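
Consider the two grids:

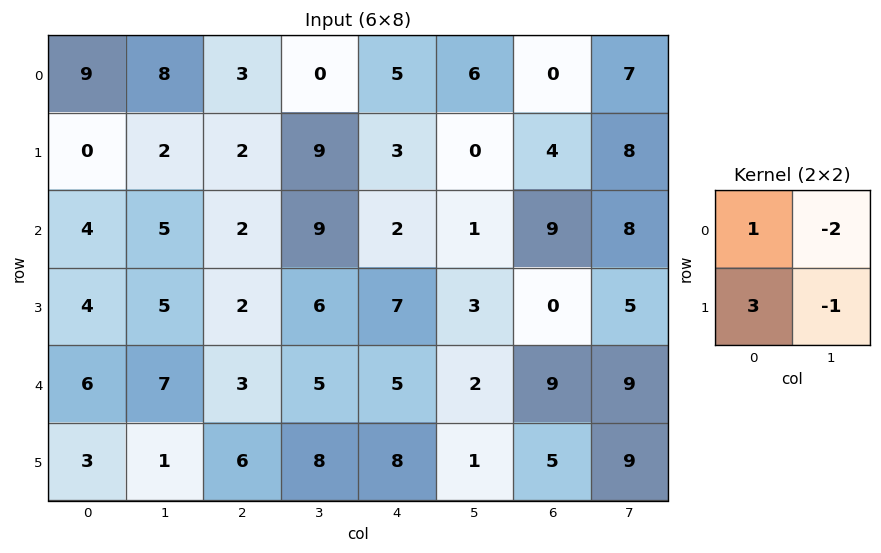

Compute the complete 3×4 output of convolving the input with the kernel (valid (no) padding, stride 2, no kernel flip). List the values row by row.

Output[0,0]: The receptive field on the input at this output position is [9 8 / 0 2]. Elementwise product with the kernel and sum: 9·1 + 8·-2 + 0·3 + 2·-1.
Output[0,1]: The receptive field on the input at this output position is [3 0 / 2 9]. Elementwise product with the kernel and sum: 3·1 + 0·-2 + 2·3 + 9·-1.

-9 0 2 -10
1 -16 18 -12
0 3 24 -3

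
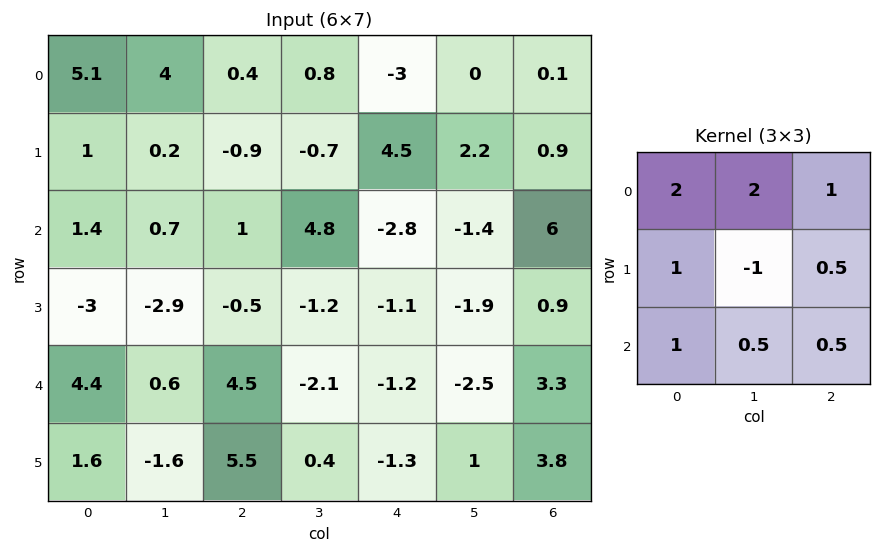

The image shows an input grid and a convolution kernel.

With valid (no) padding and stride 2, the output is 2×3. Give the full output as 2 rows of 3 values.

Output[0,0]: The receptive field on the input at this output position is [5.1 4 0.4 / 1 0.2 -0.9 / 1.4 0.7 1]. Elementwise product with the kernel and sum: 5.1·2 + 4·2 + 0.4·1 + 1·1 + 0.2·-1 + -0.9·0.5 + 1.4·1 + 0.7·0.5 + 1·0.5.
Output[0,1]: The receptive field on the input at this output position is [0.4 0.8 -3 / -0.9 -0.7 4.5 / 1 4.8 -2.8]. Elementwise product with the kernel and sum: 0.4·2 + 0.8·2 + -3·1 + -0.9·1 + -0.7·-1 + 4.5·0.5 + 1·1 + 4.8·0.5 + -2.8·0.5.

21.2 3.45 -3.65
11.8 11.8 -1.95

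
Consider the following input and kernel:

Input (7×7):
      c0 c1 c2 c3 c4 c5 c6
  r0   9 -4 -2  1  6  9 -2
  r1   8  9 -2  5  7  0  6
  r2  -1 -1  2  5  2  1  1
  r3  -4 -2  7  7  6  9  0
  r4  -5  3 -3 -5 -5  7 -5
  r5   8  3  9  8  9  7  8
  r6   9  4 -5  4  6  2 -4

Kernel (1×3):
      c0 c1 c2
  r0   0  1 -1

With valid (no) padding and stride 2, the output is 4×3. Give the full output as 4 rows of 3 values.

-2 -5 11
-3 3 0
6 0 12
9 -2 6

Output[0,0]: The receptive field on the input at this output position is [9 -4 -2]. Elementwise product with the kernel and sum: -4·1 + -2·-1.
Output[0,1]: The receptive field on the input at this output position is [-2 1 6]. Elementwise product with the kernel and sum: 1·1 + 6·-1.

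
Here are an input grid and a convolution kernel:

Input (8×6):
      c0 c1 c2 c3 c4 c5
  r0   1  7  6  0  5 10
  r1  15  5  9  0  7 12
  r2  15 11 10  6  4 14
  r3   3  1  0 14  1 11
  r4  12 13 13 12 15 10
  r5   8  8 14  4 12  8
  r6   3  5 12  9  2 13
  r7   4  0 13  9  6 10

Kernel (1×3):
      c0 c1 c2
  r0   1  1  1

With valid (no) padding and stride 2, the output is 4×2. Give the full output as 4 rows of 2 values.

14 11
36 20
38 40
20 23

Output[0,0]: The receptive field on the input at this output position is [1 7 6]. Elementwise product with the kernel and sum: 1·1 + 7·1 + 6·1.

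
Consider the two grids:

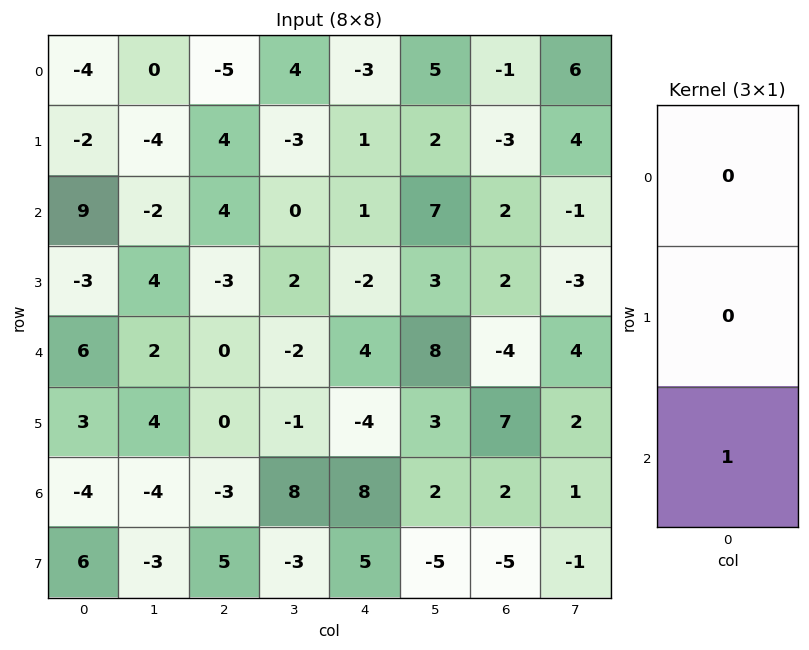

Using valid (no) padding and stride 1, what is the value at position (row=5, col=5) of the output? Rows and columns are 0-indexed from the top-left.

-5

The receptive field on the input at this output position is [3 / 2 / -5]. Elementwise product with the kernel and sum: -5·1.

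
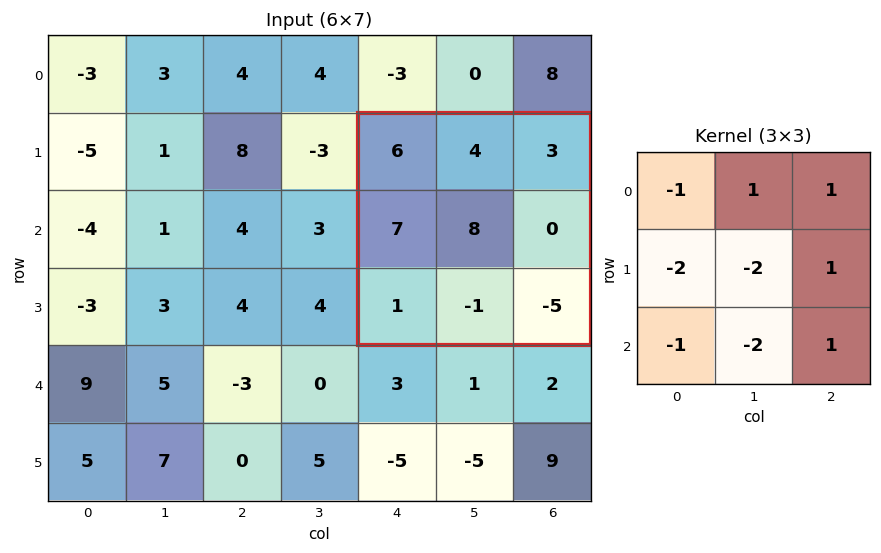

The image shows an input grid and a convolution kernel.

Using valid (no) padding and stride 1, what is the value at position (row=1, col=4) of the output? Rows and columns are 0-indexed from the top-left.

The receptive field on the input at this output position is [6 4 3 / 7 8 0 / 1 -1 -5]. Elementwise product with the kernel and sum: 6·-1 + 4·1 + 3·1 + 7·-2 + 8·-2 + 0·1 + 1·-1 + -1·-2 + -5·1.

-33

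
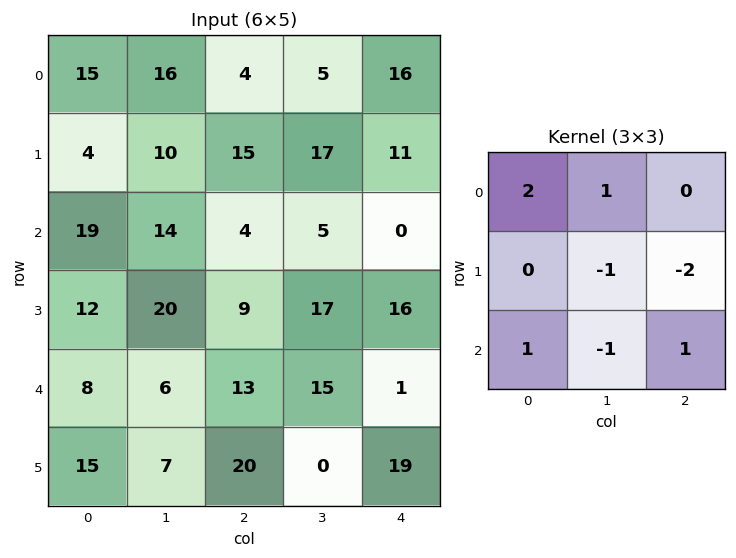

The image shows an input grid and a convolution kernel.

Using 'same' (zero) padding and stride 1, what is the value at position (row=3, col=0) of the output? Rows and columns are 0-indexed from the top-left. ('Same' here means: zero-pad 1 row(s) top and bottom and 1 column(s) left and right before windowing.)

-35

The receptive field on the zero-padded input at this output position is [0 19 14 / 0 12 20 / 0 8 6]. Elementwise product with the kernel and sum: 0·2 + 19·1 + 12·-1 + 20·-2 + 0·1 + 8·-1 + 6·1.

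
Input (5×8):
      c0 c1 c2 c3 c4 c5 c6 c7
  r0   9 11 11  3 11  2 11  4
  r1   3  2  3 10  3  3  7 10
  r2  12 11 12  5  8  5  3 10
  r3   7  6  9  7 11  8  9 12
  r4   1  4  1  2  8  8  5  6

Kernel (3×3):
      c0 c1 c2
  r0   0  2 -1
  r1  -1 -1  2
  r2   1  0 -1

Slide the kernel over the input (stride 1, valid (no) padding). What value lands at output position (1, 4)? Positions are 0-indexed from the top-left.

The receptive field on the input at this output position is [3 3 7 / 8 5 3 / 11 8 9]. Elementwise product with the kernel and sum: 3·2 + 7·-1 + 8·-1 + 5·-1 + 3·2 + 11·1 + 9·-1.

-6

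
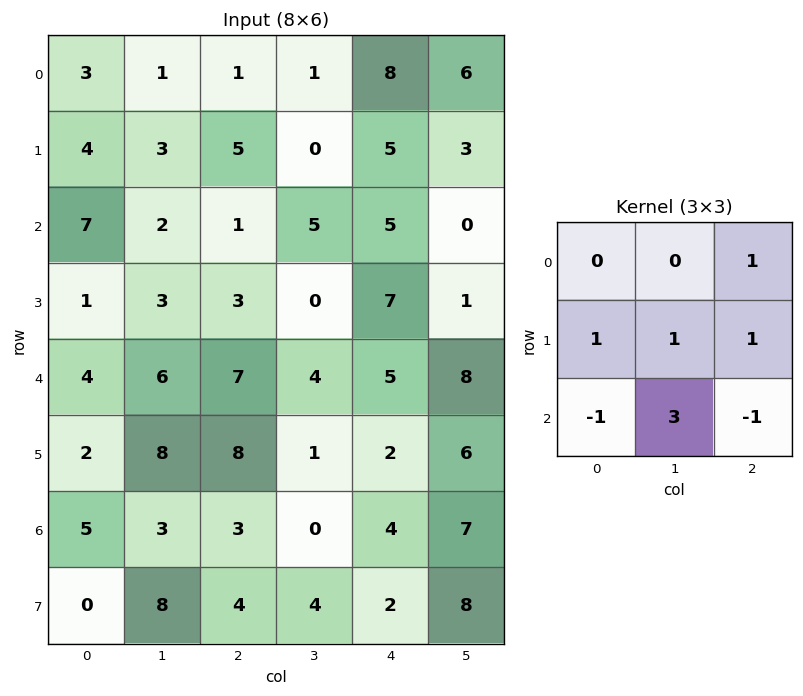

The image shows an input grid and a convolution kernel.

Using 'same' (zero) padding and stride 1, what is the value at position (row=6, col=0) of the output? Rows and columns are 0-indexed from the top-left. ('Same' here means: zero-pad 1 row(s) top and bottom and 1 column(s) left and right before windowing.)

8

The receptive field on the zero-padded input at this output position is [0 2 8 / 0 5 3 / 0 0 8]. Elementwise product with the kernel and sum: 8·1 + 0·1 + 5·1 + 3·1 + 0·-1 + 0·3 + 8·-1.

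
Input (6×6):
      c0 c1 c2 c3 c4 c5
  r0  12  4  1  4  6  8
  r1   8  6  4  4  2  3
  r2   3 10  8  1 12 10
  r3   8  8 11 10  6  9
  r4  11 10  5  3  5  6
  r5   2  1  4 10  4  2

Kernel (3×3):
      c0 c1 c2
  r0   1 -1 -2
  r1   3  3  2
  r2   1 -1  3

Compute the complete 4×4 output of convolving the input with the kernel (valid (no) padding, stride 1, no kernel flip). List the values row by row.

Output[0,0]: The receptive field on the input at this output position is [12 4 1 / 8 6 4 / 3 10 8]. Elementwise product with the kernel and sum: 12·1 + 4·-1 + 1·-2 + 8·3 + 6·3 + 4·2 + 3·1 + 10·-1 + 8·3.
Output[0,1]: The receptive field on the input at this output position is [4 1 4 / 6 4 4 / 10 8 1]. Elementwise product with the kernel and sum: 4·1 + 1·-1 + 4·-2 + 6·3 + 4·3 + 4·2 + 10·1 + 8·-1 + 1·3.

73 38 56 25
82 77 66 86
63 91 75 51
64 55 29 34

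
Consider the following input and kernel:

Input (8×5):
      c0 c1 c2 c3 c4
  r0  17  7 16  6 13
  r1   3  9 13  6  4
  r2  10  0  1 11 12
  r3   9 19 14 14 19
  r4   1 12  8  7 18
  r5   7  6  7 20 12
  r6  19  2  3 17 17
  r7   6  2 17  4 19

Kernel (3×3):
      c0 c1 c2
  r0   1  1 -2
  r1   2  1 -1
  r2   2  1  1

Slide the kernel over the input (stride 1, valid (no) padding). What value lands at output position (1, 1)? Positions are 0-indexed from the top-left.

The receptive field on the input at this output position is [9 13 6 / 0 1 11 / 19 14 14]. Elementwise product with the kernel and sum: 9·1 + 13·1 + 6·-2 + 0·2 + 1·1 + 11·-1 + 19·2 + 14·1 + 14·1.

66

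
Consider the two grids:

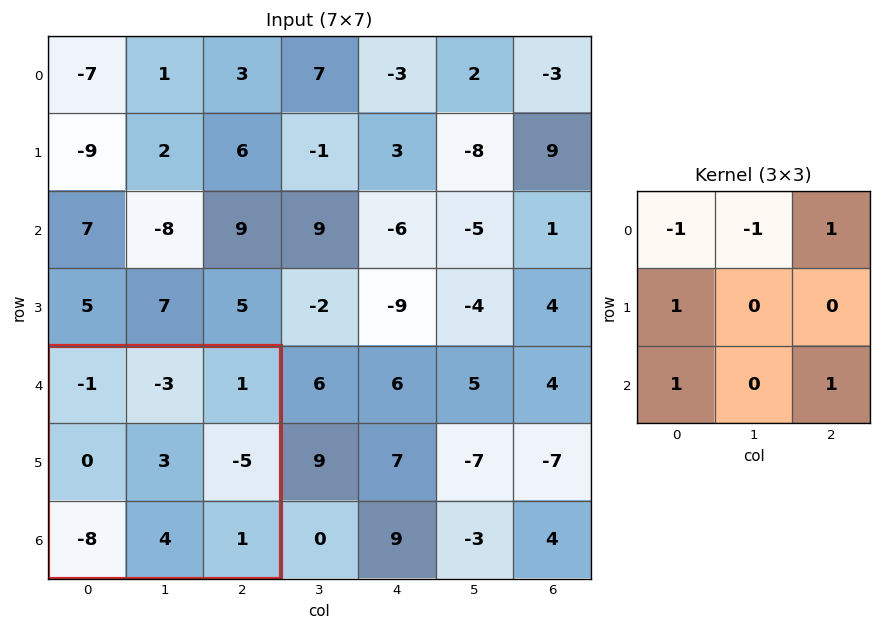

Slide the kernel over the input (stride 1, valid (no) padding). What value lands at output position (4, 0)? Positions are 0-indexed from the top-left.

The receptive field on the input at this output position is [-1 -3 1 / 0 3 -5 / -8 4 1]. Elementwise product with the kernel and sum: -1·-1 + -3·-1 + 1·1 + 0·1 + -8·1 + 1·1.

-2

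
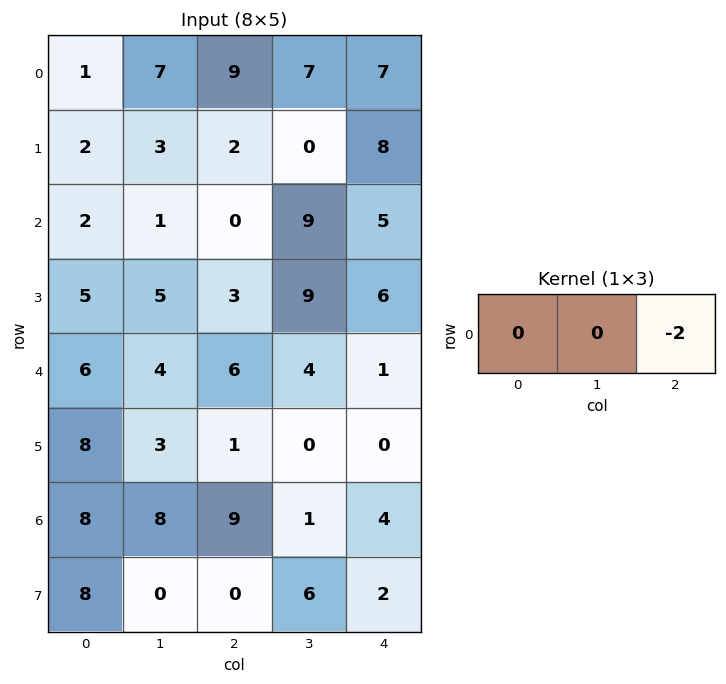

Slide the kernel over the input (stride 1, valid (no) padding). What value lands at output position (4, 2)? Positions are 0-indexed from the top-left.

-2

The receptive field on the input at this output position is [6 4 1]. Elementwise product with the kernel and sum: 1·-2.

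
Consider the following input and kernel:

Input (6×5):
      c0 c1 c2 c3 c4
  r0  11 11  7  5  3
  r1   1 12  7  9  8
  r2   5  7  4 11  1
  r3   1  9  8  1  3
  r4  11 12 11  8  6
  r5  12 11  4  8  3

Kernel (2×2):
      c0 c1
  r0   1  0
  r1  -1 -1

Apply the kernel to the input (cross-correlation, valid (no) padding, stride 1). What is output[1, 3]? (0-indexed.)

The receptive field on the input at this output position is [9 8 / 11 1]. Elementwise product with the kernel and sum: 9·1 + 11·-1 + 1·-1.

-3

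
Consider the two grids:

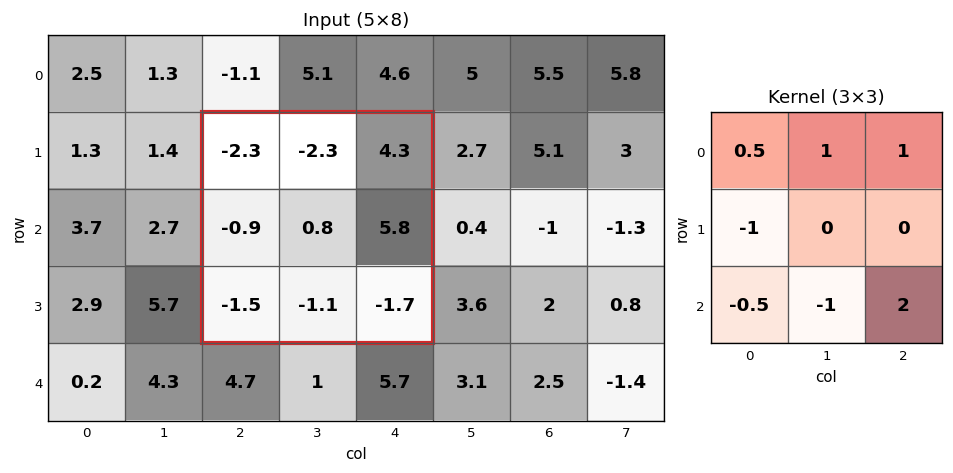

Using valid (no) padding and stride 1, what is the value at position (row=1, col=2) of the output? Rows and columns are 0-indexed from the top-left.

The receptive field on the input at this output position is [-2.3 -2.3 4.3 / -0.9 0.8 5.8 / -1.5 -1.1 -1.7]. Elementwise product with the kernel and sum: -2.3·0.5 + -2.3·1 + 4.3·1 + -0.9·-1 + -1.5·-0.5 + -1.1·-1 + -1.7·2.

0.2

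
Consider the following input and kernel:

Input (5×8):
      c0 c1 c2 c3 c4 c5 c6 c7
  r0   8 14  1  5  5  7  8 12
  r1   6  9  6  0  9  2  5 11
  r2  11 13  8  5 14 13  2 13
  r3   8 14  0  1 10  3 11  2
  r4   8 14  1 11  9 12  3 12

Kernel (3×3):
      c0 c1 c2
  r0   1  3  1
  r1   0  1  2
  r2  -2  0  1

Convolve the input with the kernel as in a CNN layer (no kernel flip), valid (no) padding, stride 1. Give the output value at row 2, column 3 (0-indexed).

The receptive field on the input at this output position is [5 14 13 / 1 10 3 / 11 9 12]. Elementwise product with the kernel and sum: 5·1 + 14·3 + 13·1 + 10·1 + 3·2 + 11·-2 + 12·1.

66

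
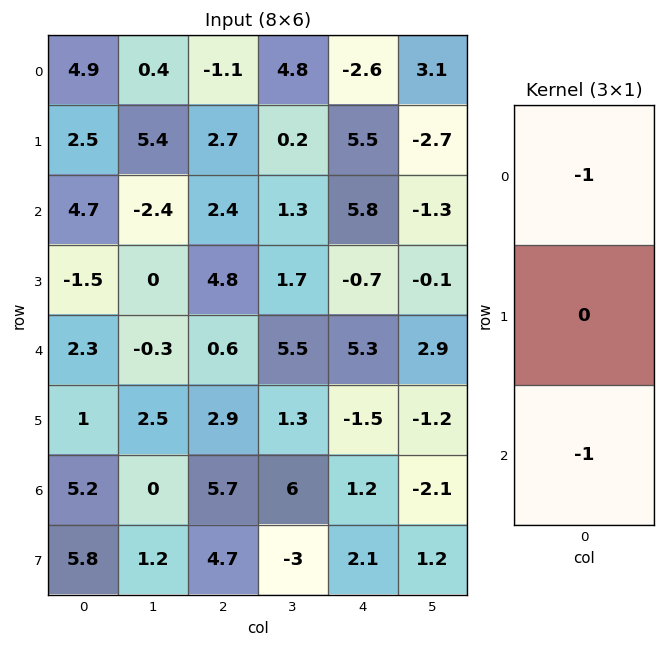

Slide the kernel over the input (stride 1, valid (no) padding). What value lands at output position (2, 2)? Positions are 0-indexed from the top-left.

-3

The receptive field on the input at this output position is [2.4 / 4.8 / 0.6]. Elementwise product with the kernel and sum: 2.4·-1 + 0.6·-1.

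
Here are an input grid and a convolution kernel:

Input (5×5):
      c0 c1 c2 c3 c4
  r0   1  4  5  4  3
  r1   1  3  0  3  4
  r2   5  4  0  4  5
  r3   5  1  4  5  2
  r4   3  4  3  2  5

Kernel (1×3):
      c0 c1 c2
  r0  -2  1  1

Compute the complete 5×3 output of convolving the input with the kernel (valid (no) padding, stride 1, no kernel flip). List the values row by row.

7 1 -3
1 -3 7
-6 -4 9
-5 7 -1
1 -3 1

Output[0,0]: The receptive field on the input at this output position is [1 4 5]. Elementwise product with the kernel and sum: 1·-2 + 4·1 + 5·1.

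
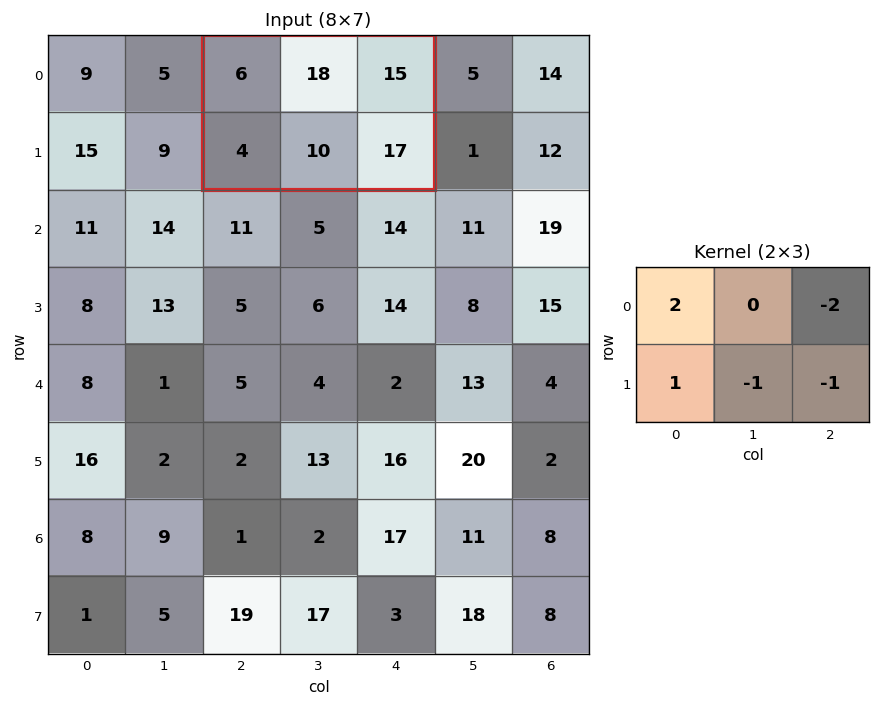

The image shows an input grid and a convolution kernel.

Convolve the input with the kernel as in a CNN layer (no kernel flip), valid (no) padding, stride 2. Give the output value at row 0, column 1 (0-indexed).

-41

The receptive field on the input at this output position is [6 18 15 / 4 10 17]. Elementwise product with the kernel and sum: 6·2 + 15·-2 + 4·1 + 10·-1 + 17·-1.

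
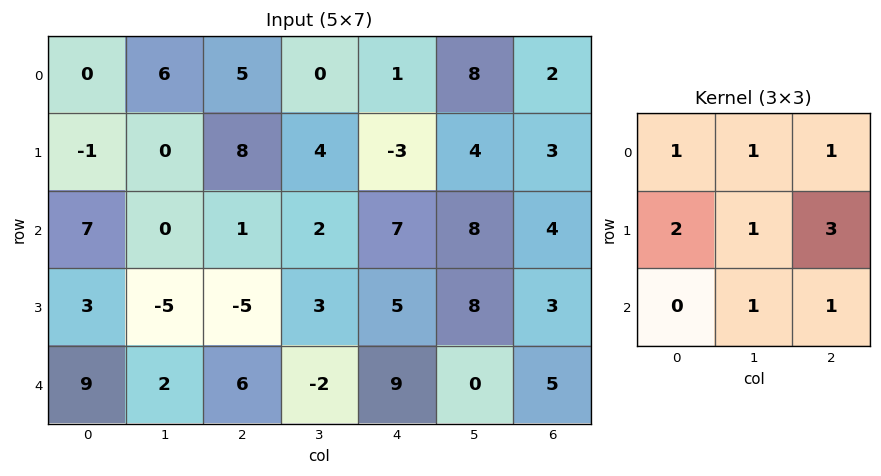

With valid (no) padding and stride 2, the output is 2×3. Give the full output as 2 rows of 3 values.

34 26 30
2 25 51

Output[0,0]: The receptive field on the input at this output position is [0 6 5 / -1 0 8 / 7 0 1]. Elementwise product with the kernel and sum: 0·1 + 6·1 + 5·1 + -1·2 + 0·1 + 8·3 + 0·1 + 1·1.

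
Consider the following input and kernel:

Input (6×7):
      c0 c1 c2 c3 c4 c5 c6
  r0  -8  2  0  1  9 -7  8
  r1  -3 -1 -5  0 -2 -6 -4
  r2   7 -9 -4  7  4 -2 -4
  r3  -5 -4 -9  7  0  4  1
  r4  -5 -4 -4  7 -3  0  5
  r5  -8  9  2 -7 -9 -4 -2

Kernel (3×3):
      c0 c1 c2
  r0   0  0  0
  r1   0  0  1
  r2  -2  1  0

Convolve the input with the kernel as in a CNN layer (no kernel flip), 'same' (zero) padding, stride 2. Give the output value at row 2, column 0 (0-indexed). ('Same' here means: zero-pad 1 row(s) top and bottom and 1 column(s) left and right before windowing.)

The receptive field on the zero-padded input at this output position is [0 -5 -4 / 0 -5 -4 / 0 -8 9]. Elementwise product with the kernel and sum: -4·1 + 0·-2 + -8·1.

-12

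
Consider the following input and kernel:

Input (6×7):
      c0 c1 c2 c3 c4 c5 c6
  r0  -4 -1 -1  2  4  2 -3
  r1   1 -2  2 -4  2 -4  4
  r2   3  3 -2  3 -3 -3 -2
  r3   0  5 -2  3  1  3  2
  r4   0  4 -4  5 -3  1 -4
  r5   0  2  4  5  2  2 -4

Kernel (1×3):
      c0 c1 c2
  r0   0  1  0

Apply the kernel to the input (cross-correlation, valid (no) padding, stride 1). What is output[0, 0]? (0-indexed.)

-1

The receptive field on the input at this output position is [-4 -1 -1]. Elementwise product with the kernel and sum: -1·1.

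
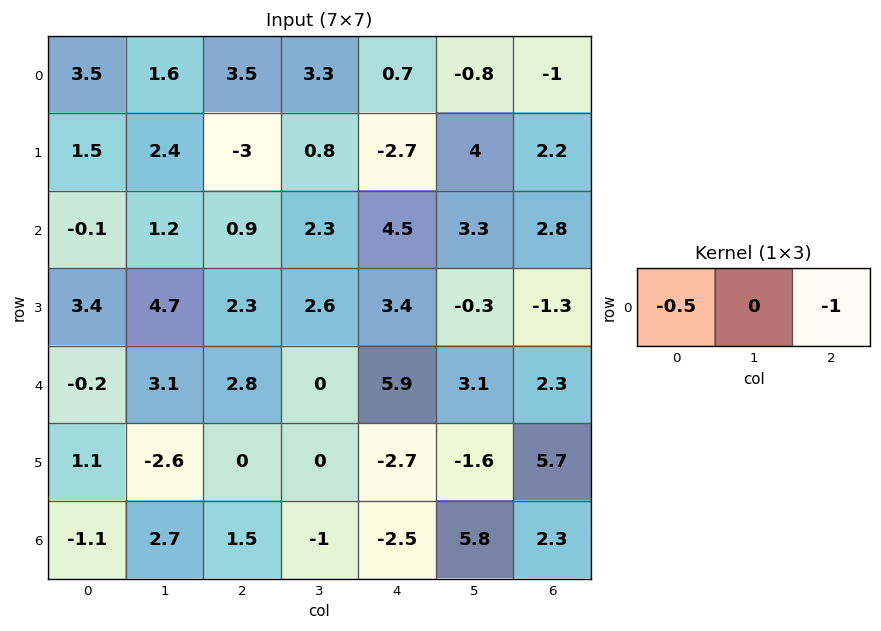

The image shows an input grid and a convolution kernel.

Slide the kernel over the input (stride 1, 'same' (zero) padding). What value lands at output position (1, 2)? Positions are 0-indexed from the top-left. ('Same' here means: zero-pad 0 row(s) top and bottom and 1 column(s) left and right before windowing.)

-2

The receptive field on the zero-padded input at this output position is [2.4 -3 0.8]. Elementwise product with the kernel and sum: 2.4·-0.5 + 0.8·-1.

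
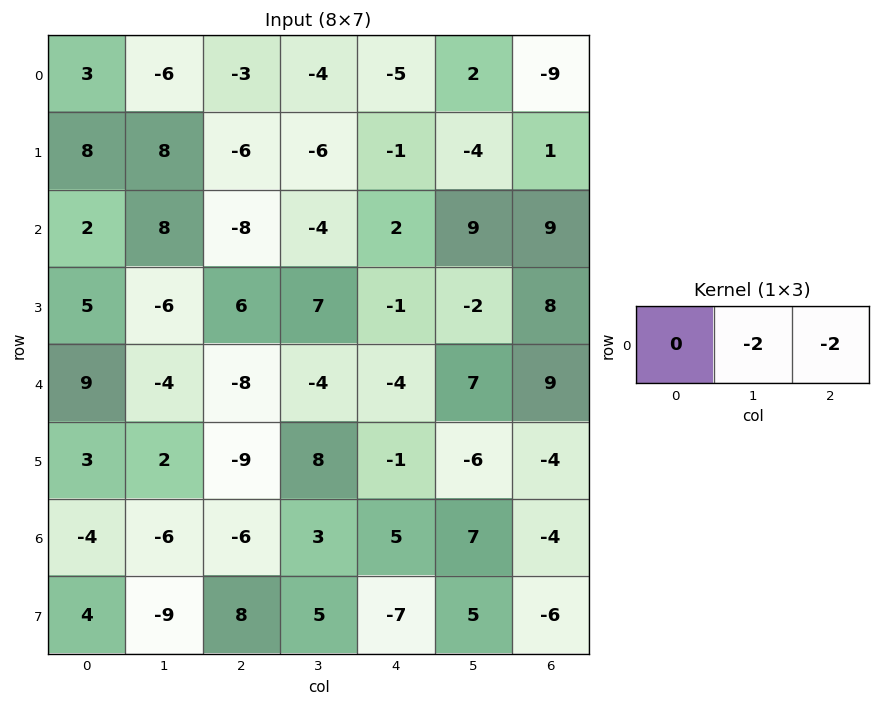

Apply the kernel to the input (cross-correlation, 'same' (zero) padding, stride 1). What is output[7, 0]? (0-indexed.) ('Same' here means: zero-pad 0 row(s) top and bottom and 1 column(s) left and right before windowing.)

10

The receptive field on the zero-padded input at this output position is [0 4 -9]. Elementwise product with the kernel and sum: 4·-2 + -9·-2.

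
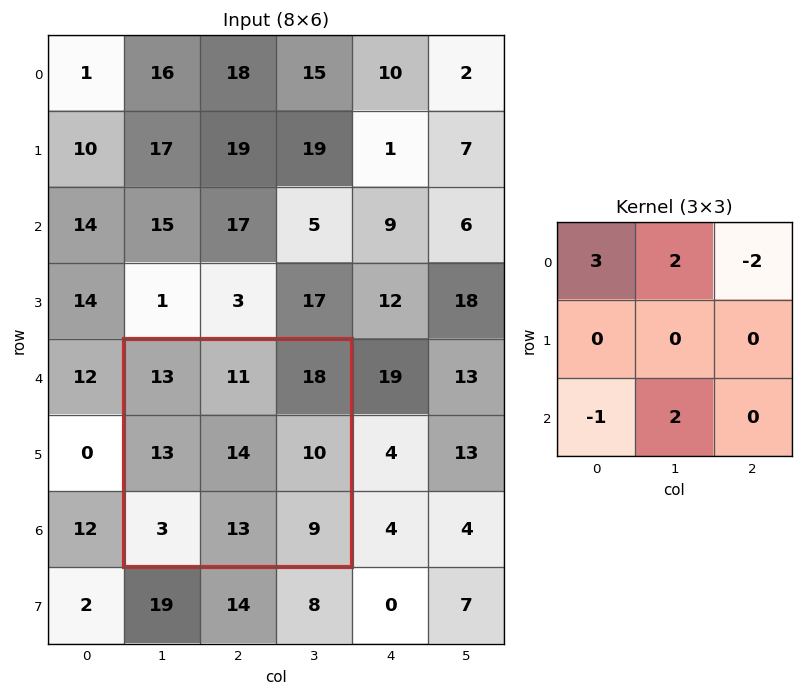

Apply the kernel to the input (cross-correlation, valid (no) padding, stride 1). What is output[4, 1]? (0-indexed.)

The receptive field on the input at this output position is [13 11 18 / 13 14 10 / 3 13 9]. Elementwise product with the kernel and sum: 13·3 + 11·2 + 18·-2 + 3·-1 + 13·2.

48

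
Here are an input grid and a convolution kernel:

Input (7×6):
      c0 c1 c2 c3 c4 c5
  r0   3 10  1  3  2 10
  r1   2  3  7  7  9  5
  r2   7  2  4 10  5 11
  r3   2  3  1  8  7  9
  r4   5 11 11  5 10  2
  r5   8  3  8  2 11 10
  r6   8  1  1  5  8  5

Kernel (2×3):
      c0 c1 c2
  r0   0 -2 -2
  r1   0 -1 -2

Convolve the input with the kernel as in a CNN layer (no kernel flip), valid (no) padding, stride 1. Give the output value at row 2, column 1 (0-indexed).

The receptive field on the input at this output position is [2 4 10 / 3 1 8]. Elementwise product with the kernel and sum: 4·-2 + 10·-2 + 1·-1 + 8·-2.

-45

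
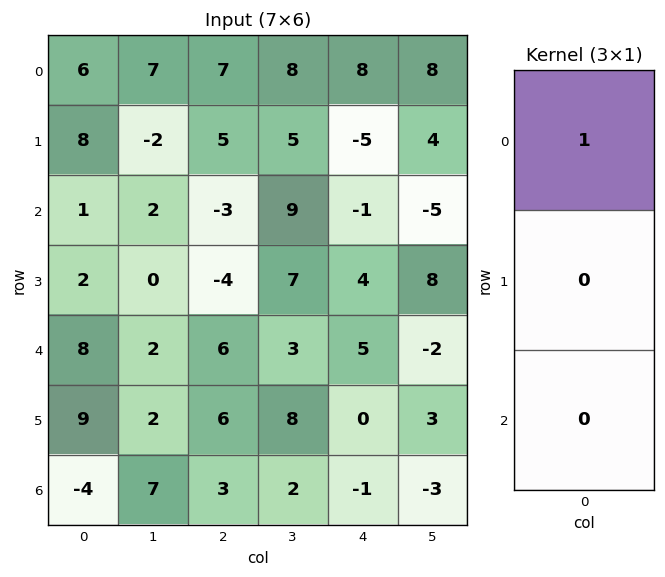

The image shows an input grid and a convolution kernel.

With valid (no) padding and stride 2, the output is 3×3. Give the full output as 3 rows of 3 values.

Output[0,0]: The receptive field on the input at this output position is [6 / 8 / 1]. Elementwise product with the kernel and sum: 6·1.

6 7 8
1 -3 -1
8 6 5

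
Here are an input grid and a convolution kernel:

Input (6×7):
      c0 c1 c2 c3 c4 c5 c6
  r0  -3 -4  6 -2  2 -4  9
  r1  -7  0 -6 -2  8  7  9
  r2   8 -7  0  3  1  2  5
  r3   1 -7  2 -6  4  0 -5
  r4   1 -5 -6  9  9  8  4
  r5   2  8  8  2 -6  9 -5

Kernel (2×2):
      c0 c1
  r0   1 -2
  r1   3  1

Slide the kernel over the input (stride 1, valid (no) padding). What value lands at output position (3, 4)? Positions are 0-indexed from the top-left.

The receptive field on the input at this output position is [4 0 / 9 8]. Elementwise product with the kernel and sum: 4·1 + 0·-2 + 9·3 + 8·1.

39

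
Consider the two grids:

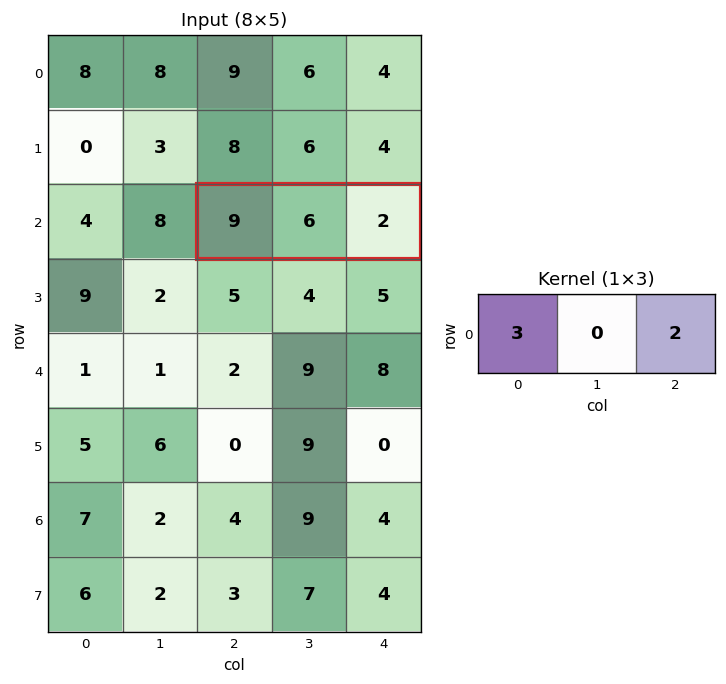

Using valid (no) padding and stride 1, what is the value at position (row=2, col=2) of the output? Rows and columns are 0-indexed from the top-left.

31

The receptive field on the input at this output position is [9 6 2]. Elementwise product with the kernel and sum: 9·3 + 2·2.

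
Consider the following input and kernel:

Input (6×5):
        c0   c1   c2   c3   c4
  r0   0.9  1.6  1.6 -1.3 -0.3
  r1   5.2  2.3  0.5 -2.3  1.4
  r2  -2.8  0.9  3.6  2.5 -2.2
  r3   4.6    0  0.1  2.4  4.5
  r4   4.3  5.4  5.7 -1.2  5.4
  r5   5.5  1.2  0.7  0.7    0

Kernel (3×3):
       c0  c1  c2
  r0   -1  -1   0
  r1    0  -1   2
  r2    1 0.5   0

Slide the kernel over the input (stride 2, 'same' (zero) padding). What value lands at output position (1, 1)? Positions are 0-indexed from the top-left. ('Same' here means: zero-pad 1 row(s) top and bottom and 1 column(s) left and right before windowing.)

-1.35

The receptive field on the zero-padded input at this output position is [2.3 0.5 -2.3 / 0.9 3.6 2.5 / 0 0.1 2.4]. Elementwise product with the kernel and sum: 2.3·-1 + 0.5·-1 + 3.6·-1 + 2.5·2 + 0·1 + 0.1·0.5.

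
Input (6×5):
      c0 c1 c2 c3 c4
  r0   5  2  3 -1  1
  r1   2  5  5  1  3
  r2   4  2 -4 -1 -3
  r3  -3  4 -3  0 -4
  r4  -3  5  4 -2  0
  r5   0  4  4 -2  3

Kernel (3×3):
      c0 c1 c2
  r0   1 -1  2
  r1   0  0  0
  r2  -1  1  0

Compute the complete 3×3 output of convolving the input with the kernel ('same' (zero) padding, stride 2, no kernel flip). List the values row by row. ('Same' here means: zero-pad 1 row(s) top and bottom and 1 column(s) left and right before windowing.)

2 0 2
5 -5 -6
11 7 9

Output[0,0]: The receptive field on the zero-padded input at this output position is [0 0 0 / 0 5 2 / 0 2 5]. Elementwise product with the kernel and sum: 0·1 + 0·-1 + 0·2 + 0·-1 + 2·1.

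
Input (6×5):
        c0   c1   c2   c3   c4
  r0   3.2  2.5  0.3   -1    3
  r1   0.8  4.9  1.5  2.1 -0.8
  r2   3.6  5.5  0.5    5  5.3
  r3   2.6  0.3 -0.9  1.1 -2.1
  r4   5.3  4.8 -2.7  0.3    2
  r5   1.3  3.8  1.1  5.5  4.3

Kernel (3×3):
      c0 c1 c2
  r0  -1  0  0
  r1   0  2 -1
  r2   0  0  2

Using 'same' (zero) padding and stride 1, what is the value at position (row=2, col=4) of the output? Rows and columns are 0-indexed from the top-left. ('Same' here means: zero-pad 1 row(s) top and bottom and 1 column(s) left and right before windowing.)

8.5

The receptive field on the zero-padded input at this output position is [2.1 -0.8 0 / 5 5.3 0 / 1.1 -2.1 0]. Elementwise product with the kernel and sum: 2.1·-1 + 5.3·2 + 0·-1 + 0·2.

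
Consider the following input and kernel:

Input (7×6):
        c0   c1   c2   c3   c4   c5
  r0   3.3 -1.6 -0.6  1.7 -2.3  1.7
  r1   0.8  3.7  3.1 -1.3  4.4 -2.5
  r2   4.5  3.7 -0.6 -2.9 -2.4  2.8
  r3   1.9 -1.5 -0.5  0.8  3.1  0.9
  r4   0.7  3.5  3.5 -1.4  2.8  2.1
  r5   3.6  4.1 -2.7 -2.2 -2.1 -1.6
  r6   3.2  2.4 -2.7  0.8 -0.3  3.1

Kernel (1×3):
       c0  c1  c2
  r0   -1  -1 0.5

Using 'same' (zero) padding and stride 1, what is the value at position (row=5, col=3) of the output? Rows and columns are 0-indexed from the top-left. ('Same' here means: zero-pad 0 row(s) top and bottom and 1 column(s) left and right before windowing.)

The receptive field on the zero-padded input at this output position is [-2.7 -2.2 -2.1]. Elementwise product with the kernel and sum: -2.7·-1 + -2.2·-1 + -2.1·0.5.

3.85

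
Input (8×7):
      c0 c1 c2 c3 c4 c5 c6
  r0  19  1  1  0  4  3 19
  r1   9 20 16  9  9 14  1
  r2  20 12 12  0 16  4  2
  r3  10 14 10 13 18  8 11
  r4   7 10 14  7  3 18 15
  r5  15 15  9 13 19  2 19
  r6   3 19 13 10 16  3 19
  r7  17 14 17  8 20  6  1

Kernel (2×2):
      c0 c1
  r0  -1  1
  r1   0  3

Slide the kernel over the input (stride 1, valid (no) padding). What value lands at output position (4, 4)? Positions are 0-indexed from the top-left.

The receptive field on the input at this output position is [3 18 / 19 2]. Elementwise product with the kernel and sum: 3·-1 + 18·1 + 2·3.

21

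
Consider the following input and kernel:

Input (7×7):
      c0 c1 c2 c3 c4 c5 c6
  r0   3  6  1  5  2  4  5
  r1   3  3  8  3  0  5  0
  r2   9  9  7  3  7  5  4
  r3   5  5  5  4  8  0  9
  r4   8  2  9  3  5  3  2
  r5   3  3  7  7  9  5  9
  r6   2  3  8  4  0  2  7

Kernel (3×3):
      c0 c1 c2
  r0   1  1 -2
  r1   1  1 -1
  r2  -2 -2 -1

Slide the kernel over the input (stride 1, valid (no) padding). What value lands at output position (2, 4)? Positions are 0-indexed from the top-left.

The receptive field on the input at this output position is [7 5 4 / 8 0 9 / 5 3 2]. Elementwise product with the kernel and sum: 7·1 + 5·1 + 4·-2 + 8·1 + 0·1 + 9·-1 + 5·-2 + 3·-2 + 2·-1.

-15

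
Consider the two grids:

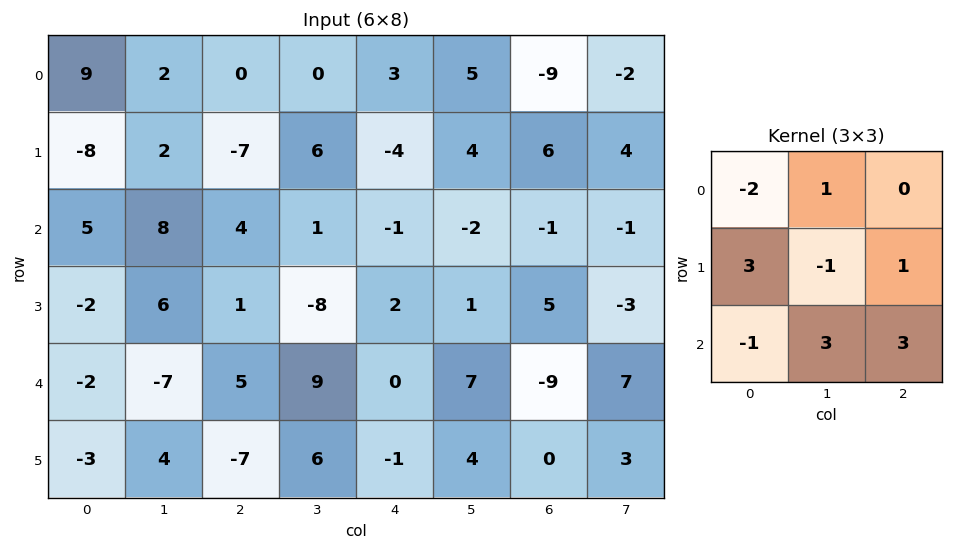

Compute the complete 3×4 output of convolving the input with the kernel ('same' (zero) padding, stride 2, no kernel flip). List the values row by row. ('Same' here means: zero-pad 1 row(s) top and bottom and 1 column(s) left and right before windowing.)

Output[0,0]: The receptive field on the zero-padded input at this output position is [0 0 0 / 0 9 2 / 0 -8 2]. Elementwise product with the kernel and sum: 0·-2 + 0·1 + 0·3 + 9·-1 + 2·1 + 0·-1 + -8·3 + 2·3.
Output[0,1]: The receptive field on the zero-padded input at this output position is [0 0 0 / 2 0 0 / 2 -7 6]. Elementwise product with the kernel and sum: 0·-2 + 0·1 + 2·3 + 0·-1 + 0·1 + 2·-1 + -7·3 + 6·3.

-25 1 -4 48
7 -17 3 -3
-4 -35 55 45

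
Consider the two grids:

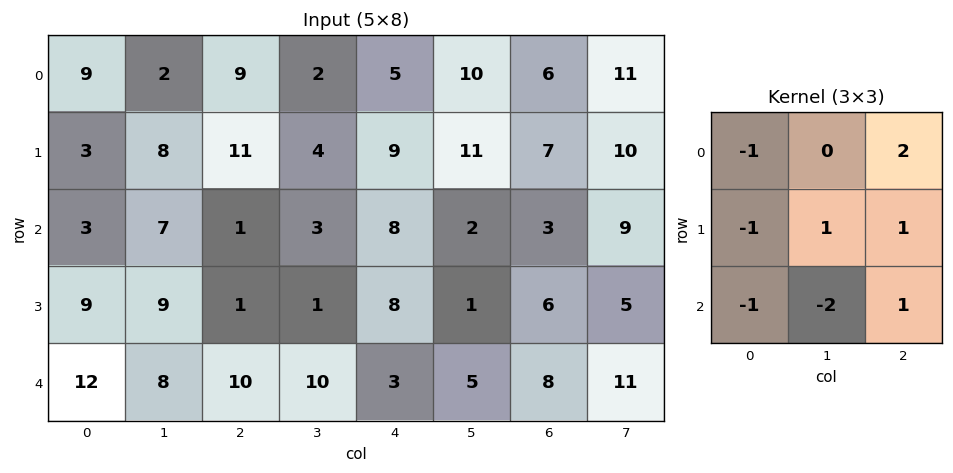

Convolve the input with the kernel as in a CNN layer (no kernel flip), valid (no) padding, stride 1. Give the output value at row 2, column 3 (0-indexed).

The receptive field on the input at this output position is [3 8 2 / 1 8 1 / 10 3 5]. Elementwise product with the kernel and sum: 3·-1 + 2·2 + 1·-1 + 8·1 + 1·1 + 10·-1 + 3·-2 + 5·1.

-2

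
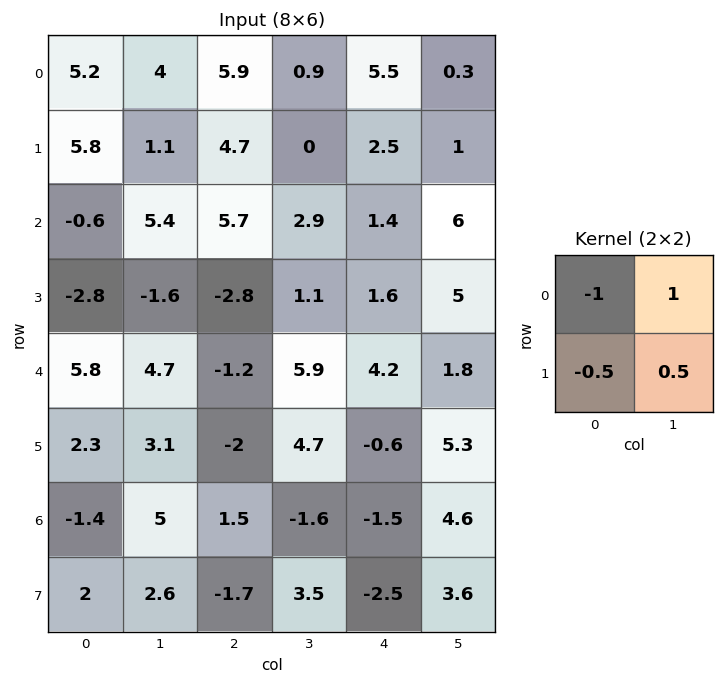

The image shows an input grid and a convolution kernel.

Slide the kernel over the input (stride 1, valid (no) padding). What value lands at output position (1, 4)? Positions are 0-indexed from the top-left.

The receptive field on the input at this output position is [2.5 1 / 1.4 6]. Elementwise product with the kernel and sum: 2.5·-1 + 1·1 + 1.4·-0.5 + 6·0.5.

0.8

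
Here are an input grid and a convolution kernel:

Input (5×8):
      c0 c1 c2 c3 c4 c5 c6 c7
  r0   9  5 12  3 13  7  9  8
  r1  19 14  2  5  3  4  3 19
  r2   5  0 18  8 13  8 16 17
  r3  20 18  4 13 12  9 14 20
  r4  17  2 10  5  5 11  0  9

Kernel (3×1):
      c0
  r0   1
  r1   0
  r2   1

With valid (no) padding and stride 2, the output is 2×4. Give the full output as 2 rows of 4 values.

14 30 26 25
22 28 18 16

Output[0,0]: The receptive field on the input at this output position is [9 / 19 / 5]. Elementwise product with the kernel and sum: 9·1 + 5·1.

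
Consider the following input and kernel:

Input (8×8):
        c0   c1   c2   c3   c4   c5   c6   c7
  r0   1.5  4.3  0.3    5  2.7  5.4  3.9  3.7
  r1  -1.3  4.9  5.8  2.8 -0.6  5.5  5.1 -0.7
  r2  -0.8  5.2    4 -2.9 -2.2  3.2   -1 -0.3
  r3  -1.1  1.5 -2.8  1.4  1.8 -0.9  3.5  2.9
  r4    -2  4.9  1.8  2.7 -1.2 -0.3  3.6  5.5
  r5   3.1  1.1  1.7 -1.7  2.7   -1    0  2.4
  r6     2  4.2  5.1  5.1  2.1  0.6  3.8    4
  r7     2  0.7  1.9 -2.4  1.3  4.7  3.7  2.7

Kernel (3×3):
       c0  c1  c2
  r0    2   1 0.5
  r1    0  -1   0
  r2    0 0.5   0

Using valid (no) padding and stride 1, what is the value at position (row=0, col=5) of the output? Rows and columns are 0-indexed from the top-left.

10.95

The receptive field on the input at this output position is [5.4 3.9 3.7 / 5.5 5.1 -0.7 / 3.2 -1 -0.3]. Elementwise product with the kernel and sum: 5.4·2 + 3.9·1 + 3.7·0.5 + 5.1·-1 + -1·0.5.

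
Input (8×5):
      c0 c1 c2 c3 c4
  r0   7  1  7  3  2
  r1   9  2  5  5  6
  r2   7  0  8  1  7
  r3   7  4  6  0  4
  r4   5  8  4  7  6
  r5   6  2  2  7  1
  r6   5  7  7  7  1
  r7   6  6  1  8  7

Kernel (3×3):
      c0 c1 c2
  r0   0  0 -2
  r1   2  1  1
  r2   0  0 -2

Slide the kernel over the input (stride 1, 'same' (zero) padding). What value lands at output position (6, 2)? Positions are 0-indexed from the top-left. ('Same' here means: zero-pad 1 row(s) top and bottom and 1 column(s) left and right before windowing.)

The receptive field on the zero-padded input at this output position is [2 2 7 / 7 7 7 / 6 1 8]. Elementwise product with the kernel and sum: 7·-2 + 7·2 + 7·1 + 7·1 + 8·-2.

-2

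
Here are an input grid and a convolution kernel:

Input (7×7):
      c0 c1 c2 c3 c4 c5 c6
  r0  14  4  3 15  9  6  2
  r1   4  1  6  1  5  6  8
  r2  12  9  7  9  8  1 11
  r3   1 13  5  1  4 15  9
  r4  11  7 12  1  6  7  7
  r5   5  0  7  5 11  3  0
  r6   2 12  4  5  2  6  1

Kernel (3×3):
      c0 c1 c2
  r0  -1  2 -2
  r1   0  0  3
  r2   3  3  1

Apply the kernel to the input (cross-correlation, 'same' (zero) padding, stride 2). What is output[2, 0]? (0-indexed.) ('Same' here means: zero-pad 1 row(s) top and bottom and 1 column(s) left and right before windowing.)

The receptive field on the zero-padded input at this output position is [0 1 13 / 0 11 7 / 0 5 0]. Elementwise product with the kernel and sum: 0·-1 + 1·2 + 13·-2 + 7·3 + 0·3 + 5·3 + 0·1.

12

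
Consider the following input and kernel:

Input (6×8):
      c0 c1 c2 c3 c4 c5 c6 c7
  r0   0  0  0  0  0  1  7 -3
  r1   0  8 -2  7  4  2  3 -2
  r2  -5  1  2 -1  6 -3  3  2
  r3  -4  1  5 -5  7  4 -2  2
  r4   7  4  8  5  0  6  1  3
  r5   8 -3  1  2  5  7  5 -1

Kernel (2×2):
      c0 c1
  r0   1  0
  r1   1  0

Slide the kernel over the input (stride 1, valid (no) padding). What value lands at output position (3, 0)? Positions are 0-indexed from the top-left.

3

The receptive field on the input at this output position is [-4 1 / 7 4]. Elementwise product with the kernel and sum: -4·1 + 7·1.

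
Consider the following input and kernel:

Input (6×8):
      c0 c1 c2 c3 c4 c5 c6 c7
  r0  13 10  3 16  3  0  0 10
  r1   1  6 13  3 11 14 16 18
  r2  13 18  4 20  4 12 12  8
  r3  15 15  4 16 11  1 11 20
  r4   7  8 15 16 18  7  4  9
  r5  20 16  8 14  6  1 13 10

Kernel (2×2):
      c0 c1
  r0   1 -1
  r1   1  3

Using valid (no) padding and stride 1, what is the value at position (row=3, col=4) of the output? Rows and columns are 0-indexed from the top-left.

49

The receptive field on the input at this output position is [11 1 / 18 7]. Elementwise product with the kernel and sum: 11·1 + 1·-1 + 18·1 + 7·3.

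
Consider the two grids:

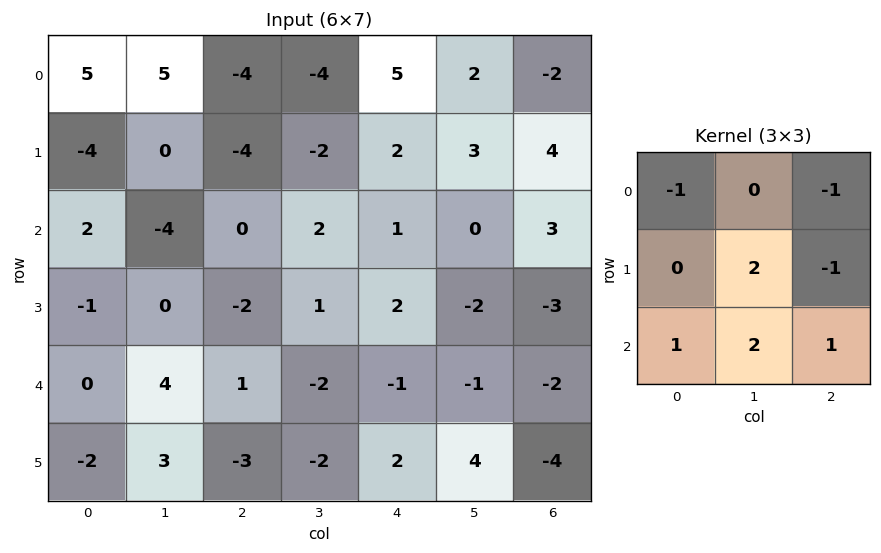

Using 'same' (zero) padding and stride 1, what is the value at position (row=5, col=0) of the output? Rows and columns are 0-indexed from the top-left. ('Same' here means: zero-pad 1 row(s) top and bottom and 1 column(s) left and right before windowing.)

The receptive field on the zero-padded input at this output position is [0 0 4 / 0 -2 3 / 0 0 0]. Elementwise product with the kernel and sum: 0·-1 + 4·-1 + -2·2 + 3·-1 + 0·1 + 0·2 + 0·1.

-11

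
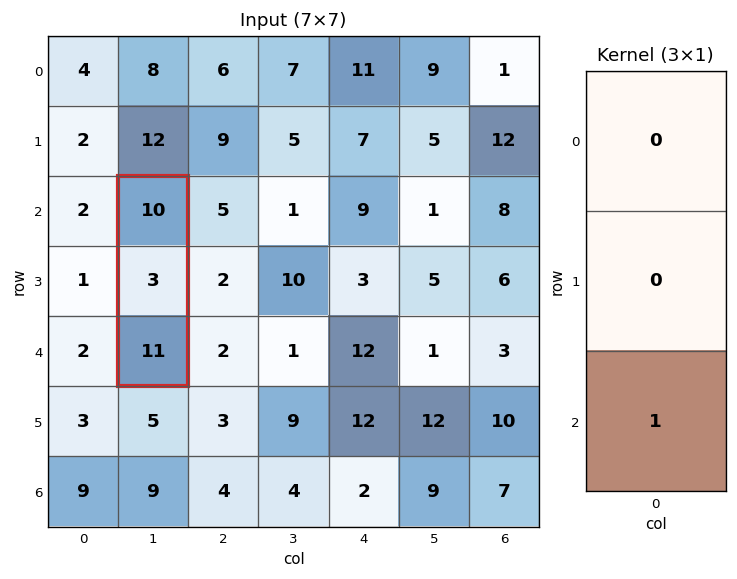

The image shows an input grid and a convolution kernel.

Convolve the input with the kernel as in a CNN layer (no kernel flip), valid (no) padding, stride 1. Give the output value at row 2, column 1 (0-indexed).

The receptive field on the input at this output position is [10 / 3 / 11]. Elementwise product with the kernel and sum: 11·1.

11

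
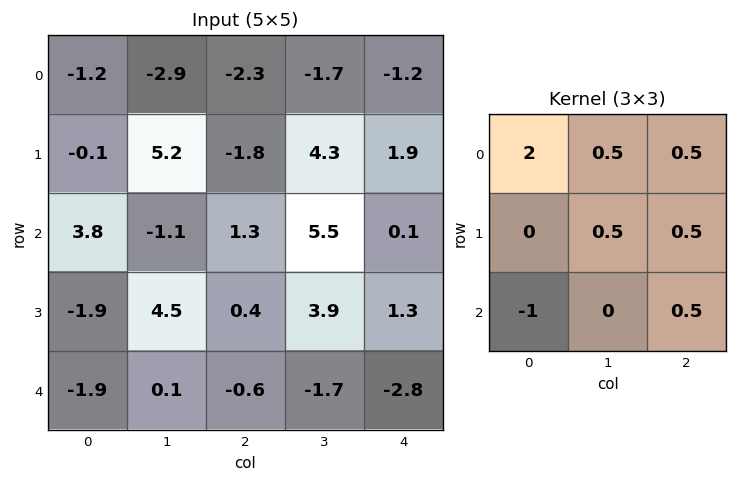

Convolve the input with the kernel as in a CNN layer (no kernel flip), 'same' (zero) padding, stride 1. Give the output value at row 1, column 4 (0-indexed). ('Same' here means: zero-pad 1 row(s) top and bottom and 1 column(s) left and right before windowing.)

-8.55

The receptive field on the zero-padded input at this output position is [-1.7 -1.2 0 / 4.3 1.9 0 / 5.5 0.1 0]. Elementwise product with the kernel and sum: -1.7·2 + -1.2·0.5 + 0·0.5 + 1.9·0.5 + 0·0.5 + 5.5·-1 + 0·0.5.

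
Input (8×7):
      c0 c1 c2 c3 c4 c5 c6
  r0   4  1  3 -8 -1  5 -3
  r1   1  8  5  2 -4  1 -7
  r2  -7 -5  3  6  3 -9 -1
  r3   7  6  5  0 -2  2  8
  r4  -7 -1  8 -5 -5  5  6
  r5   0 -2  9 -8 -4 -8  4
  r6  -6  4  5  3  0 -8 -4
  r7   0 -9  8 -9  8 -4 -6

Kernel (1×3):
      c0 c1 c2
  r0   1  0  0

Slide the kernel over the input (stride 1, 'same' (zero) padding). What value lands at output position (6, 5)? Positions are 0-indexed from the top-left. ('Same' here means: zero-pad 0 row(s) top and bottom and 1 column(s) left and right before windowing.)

The receptive field on the zero-padded input at this output position is [0 -8 -4]. Elementwise product with the kernel and sum: 0·1.

0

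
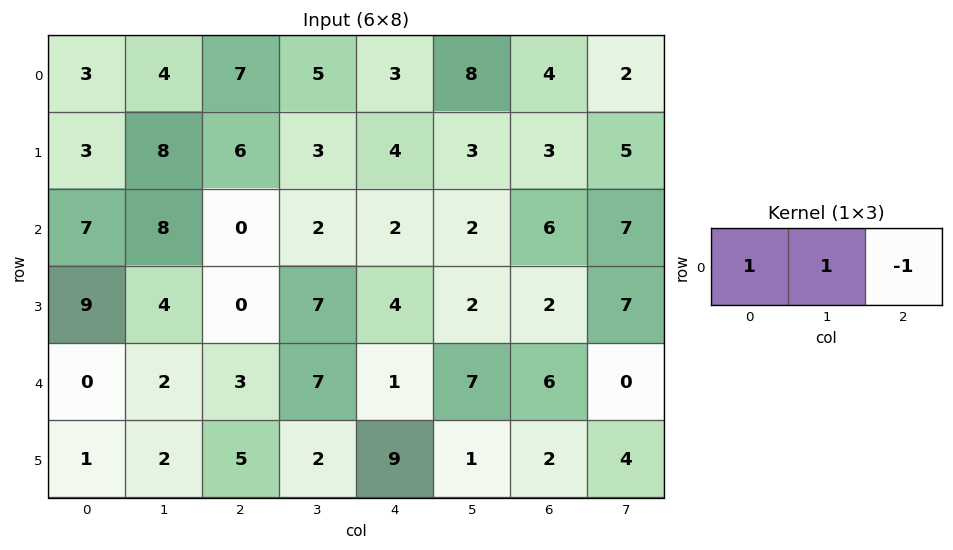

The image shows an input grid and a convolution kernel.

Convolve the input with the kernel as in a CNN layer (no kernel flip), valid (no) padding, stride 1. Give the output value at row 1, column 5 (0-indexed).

The receptive field on the input at this output position is [3 3 5]. Elementwise product with the kernel and sum: 3·1 + 3·1 + 5·-1.

1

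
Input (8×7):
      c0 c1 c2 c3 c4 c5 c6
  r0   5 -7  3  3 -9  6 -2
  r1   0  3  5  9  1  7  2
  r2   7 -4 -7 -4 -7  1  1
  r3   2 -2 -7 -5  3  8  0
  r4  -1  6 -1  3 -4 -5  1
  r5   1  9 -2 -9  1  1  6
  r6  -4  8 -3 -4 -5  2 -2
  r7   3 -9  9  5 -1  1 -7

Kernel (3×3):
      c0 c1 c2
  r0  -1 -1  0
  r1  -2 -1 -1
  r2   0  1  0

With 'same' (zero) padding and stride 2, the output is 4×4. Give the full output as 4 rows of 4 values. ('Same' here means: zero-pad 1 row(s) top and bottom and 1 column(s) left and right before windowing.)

Output[0,0]: The receptive field on the zero-padded input at this output position is [0 0 0 / 0 5 -7 / 0 0 3]. Elementwise product with the kernel and sum: 0·-1 + 0·-1 + 0·-2 + 5·-1 + -7·-1 + 0·1.

2 13 -2 -8
-1 4 7 -12
-6 -7 6 7
-2 -7 18 -16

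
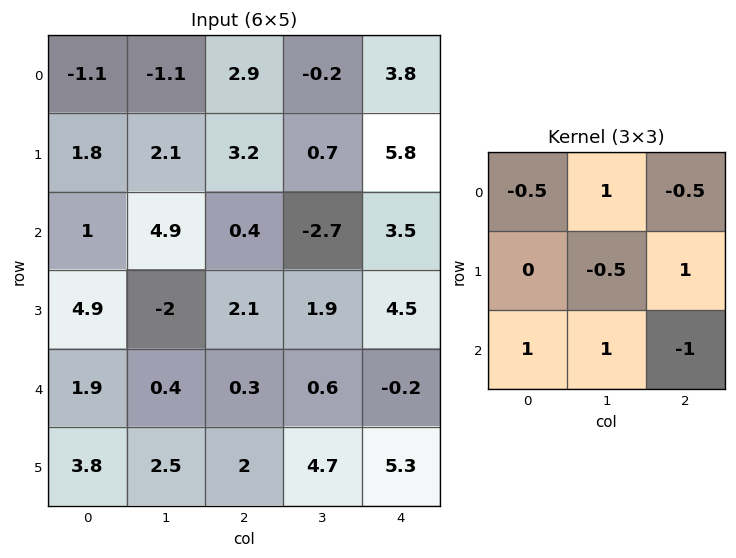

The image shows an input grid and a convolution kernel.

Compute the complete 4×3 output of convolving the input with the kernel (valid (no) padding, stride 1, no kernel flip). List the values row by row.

Output[0,0]: The receptive field on the input at this output position is [-1.1 -1.1 2.9 / 1.8 2.1 3.2 / 1 4.9 0.4]. Elementwise product with the kernel and sum: -1.1·-0.5 + -1.1·1 + 2.9·-0.5 + 2.1·-0.5 + 3.2·1 + 1·1 + 4.9·1 + 0.4·-1.

5.65 10.65 -3.9
-1.65 -2.9 0.55
9.3 0.25 -0
-1.1 2.4 -0.5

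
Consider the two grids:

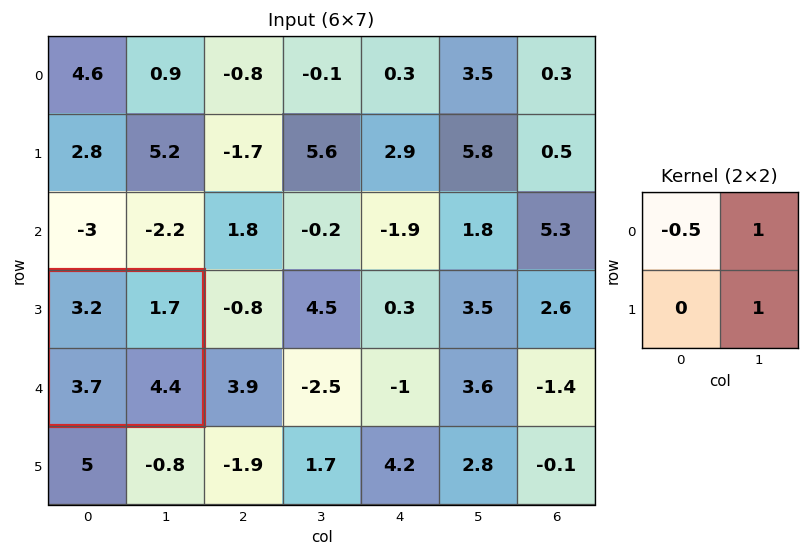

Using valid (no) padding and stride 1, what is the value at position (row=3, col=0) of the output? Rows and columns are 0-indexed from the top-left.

The receptive field on the input at this output position is [3.2 1.7 / 3.7 4.4]. Elementwise product with the kernel and sum: 3.2·-0.5 + 1.7·1 + 4.4·1.

4.5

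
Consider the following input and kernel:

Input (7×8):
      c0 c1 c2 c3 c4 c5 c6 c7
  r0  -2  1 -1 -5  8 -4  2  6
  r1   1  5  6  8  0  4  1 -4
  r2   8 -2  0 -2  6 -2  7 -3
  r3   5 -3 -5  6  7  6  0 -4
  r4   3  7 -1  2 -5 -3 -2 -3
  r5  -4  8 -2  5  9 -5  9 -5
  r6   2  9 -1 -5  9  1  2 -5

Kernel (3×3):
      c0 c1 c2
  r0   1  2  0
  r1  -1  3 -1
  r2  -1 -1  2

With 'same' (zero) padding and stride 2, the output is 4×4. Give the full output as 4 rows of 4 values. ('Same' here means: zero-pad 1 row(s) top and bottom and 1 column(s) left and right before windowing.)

Output[0,0]: The receptive field on the zero-padded input at this output position is [0 0 0 / 0 -2 1 / 0 1 5]. Elementwise product with the kernel and sum: 0·1 + 0·2 + 0·-1 + -2·3 + 1·-1 + 0·-1 + 1·-1 + 5·2.
Output[0,1]: The receptive field on the zero-padded input at this output position is [0 0 0 / 1 -1 -5 / 5 6 8]. Elementwise product with the kernel and sum: 0·1 + 0·2 + 1·-1 + -1·3 + -5·-1 + 5·-1 + 6·-1 + 8·2.

2 6 33 -9
17 41 29 18
32 -21 -18 -8
-11 -3 54 23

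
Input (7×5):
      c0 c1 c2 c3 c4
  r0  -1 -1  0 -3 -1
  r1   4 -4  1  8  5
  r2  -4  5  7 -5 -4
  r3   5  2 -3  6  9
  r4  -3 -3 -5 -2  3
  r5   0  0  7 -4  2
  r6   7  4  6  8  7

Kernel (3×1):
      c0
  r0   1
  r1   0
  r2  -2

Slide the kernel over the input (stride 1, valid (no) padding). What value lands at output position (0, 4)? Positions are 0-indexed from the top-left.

The receptive field on the input at this output position is [-1 / 5 / -4]. Elementwise product with the kernel and sum: -1·1 + -4·-2.

7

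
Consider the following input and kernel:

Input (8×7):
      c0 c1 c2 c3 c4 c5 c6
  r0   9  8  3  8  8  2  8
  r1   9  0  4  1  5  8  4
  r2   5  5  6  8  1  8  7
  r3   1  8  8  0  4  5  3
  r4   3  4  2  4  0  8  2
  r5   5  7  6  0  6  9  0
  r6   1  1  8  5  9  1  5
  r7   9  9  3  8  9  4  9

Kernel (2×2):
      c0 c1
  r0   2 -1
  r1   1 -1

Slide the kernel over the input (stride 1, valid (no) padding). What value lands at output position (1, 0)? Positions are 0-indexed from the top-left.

The receptive field on the input at this output position is [9 0 / 5 5]. Elementwise product with the kernel and sum: 9·2 + 0·-1 + 5·1 + 5·-1.

18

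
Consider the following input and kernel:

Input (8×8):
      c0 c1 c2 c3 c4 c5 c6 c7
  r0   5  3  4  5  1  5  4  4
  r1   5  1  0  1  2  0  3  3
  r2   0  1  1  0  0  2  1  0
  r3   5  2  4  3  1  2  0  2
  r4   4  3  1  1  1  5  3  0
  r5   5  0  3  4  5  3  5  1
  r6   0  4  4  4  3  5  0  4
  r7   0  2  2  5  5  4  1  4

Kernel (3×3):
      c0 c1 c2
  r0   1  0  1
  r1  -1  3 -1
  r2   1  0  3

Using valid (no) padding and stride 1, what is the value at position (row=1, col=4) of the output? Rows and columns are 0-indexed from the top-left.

The receptive field on the input at this output position is [2 0 3 / 0 2 1 / 1 2 0]. Elementwise product with the kernel and sum: 2·1 + 3·1 + 0·-1 + 2·3 + 1·-1 + 1·1 + 0·3.

11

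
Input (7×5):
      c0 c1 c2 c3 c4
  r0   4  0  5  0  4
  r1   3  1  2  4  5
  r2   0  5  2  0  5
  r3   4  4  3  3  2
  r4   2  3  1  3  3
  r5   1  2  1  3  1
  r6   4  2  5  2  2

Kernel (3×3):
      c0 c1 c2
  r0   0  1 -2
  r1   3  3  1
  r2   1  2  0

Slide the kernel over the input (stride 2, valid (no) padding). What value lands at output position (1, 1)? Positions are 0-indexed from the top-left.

The receptive field on the input at this output position is [2 0 5 / 3 3 2 / 1 3 3]. Elementwise product with the kernel and sum: 0·1 + 5·-2 + 3·3 + 3·3 + 2·1 + 1·1 + 3·2.

17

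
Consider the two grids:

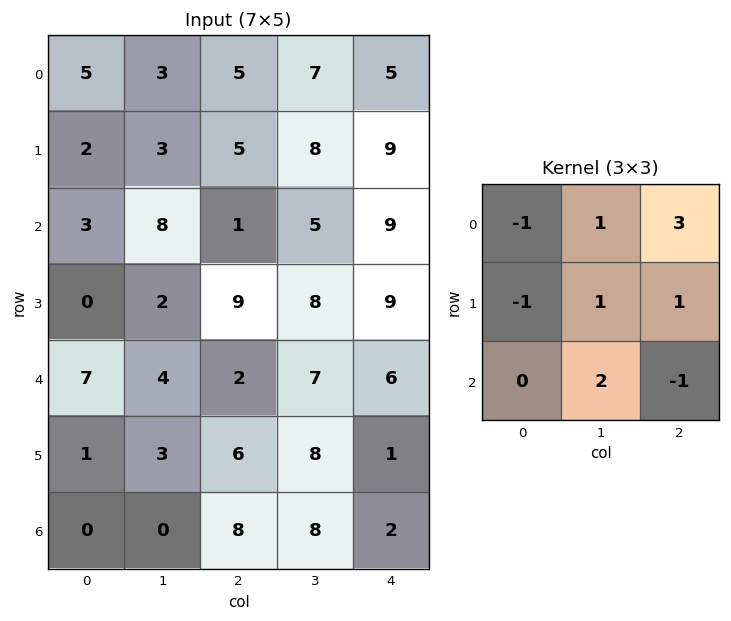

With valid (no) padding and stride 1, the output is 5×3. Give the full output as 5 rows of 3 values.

Output[0,0]: The receptive field on the input at this output position is [5 3 5 / 2 3 5 / 3 8 1]. Elementwise product with the kernel and sum: 5·-1 + 3·1 + 5·3 + 2·-1 + 3·1 + 5·1 + 8·2 + 1·-1.

34 30 30
17 34 50
25 20 47
28 40 52
3 38 40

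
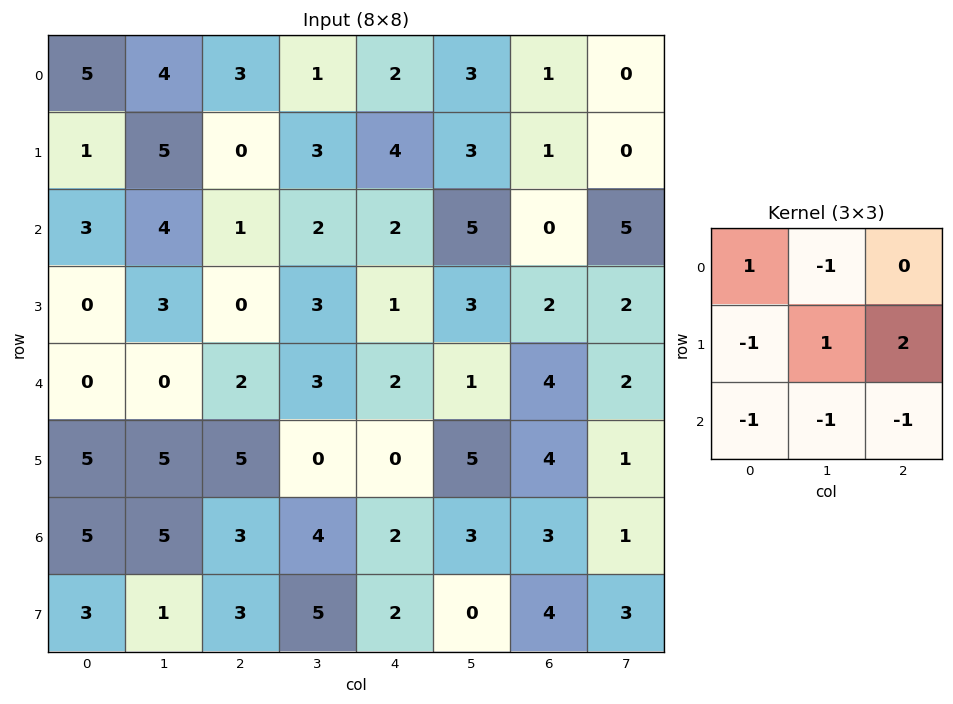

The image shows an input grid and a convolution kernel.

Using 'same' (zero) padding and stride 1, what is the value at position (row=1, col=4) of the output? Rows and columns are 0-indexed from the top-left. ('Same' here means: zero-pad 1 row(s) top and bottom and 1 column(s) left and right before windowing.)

The receptive field on the zero-padded input at this output position is [1 2 3 / 3 4 3 / 2 2 5]. Elementwise product with the kernel and sum: 1·1 + 2·-1 + 3·-1 + 4·1 + 3·2 + 2·-1 + 2·-1 + 5·-1.

-3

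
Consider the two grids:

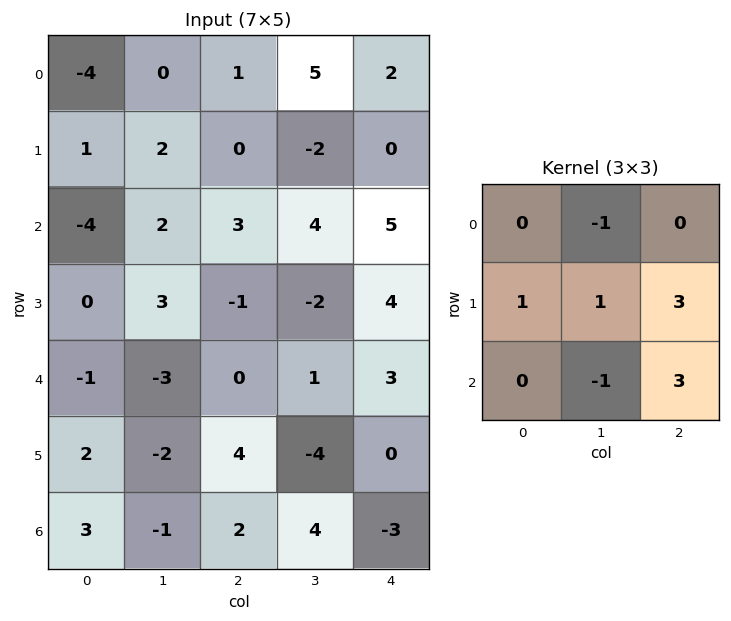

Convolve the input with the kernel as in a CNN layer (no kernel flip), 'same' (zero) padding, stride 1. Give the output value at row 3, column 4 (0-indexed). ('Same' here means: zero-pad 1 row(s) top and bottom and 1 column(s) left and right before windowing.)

The receptive field on the zero-padded input at this output position is [4 5 0 / -2 4 0 / 1 3 0]. Elementwise product with the kernel and sum: 5·-1 + -2·1 + 4·1 + 0·3 + 3·-1 + 0·3.

-6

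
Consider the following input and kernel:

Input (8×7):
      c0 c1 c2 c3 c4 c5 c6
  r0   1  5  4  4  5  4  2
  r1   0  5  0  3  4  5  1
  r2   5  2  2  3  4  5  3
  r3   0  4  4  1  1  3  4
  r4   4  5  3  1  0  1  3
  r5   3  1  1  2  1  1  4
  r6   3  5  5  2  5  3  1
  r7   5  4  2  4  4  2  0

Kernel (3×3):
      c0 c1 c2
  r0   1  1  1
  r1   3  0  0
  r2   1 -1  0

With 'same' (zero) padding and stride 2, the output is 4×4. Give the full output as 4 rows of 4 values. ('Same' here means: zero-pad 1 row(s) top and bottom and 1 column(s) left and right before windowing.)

Output[0,0]: The receptive field on the zero-padded input at this output position is [0 0 0 / 0 1 5 / 0 0 5]. Elementwise product with the kernel and sum: 0·1 + 0·1 + 0·1 + 0·3 + 0·1 + 0·-1.
Output[0,1]: The receptive field on the zero-padded input at this output position is [0 0 0 / 5 4 4 / 5 0 3]. Elementwise product with the kernel and sum: 0·1 + 0·1 + 0·1 + 5·3 + 5·1 + 0·-1.

0 20 11 16
5 14 21 20
1 24 9 7
-1 21 10 16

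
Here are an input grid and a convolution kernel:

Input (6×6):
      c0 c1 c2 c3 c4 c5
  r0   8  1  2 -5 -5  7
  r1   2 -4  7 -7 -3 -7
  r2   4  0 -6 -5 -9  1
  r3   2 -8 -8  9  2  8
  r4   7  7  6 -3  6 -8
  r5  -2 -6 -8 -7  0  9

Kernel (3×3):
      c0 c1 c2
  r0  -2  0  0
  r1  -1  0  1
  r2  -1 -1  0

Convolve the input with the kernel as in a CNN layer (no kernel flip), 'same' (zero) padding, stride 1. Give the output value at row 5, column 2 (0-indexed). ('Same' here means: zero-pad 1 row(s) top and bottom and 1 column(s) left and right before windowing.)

The receptive field on the zero-padded input at this output position is [7 6 -3 / -6 -8 -7 / 0 0 0]. Elementwise product with the kernel and sum: 7·-2 + -6·-1 + -7·1 + 0·-1 + 0·-1.

-15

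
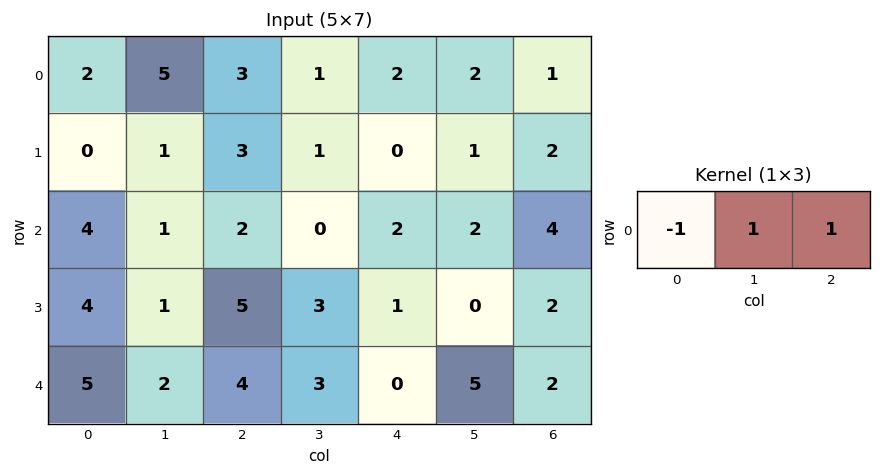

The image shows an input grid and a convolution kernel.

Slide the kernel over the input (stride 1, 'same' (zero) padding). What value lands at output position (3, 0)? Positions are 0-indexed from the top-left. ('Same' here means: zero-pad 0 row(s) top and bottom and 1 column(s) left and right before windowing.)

The receptive field on the zero-padded input at this output position is [0 4 1]. Elementwise product with the kernel and sum: 0·-1 + 4·1 + 1·1.

5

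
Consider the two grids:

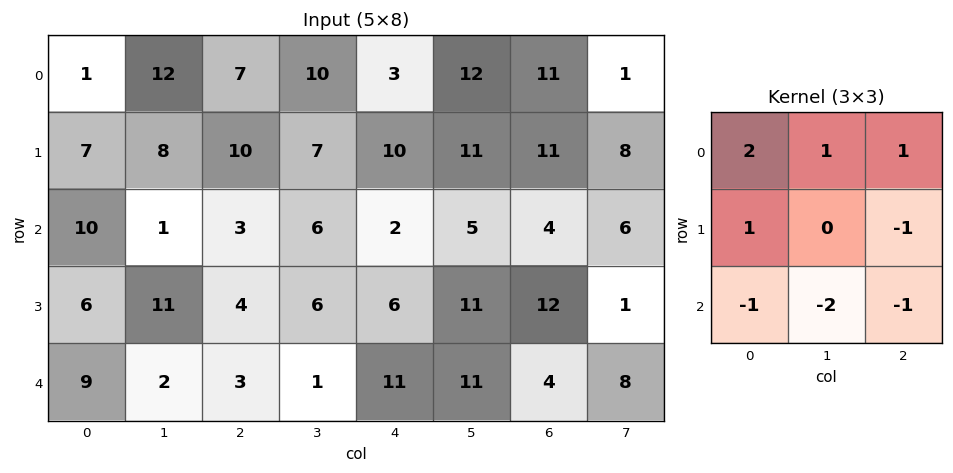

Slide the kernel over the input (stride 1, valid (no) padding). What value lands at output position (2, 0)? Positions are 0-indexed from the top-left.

The receptive field on the input at this output position is [10 1 3 / 6 11 4 / 9 2 3]. Elementwise product with the kernel and sum: 10·2 + 1·1 + 3·1 + 6·1 + 4·-1 + 9·-1 + 2·-2 + 3·-1.

10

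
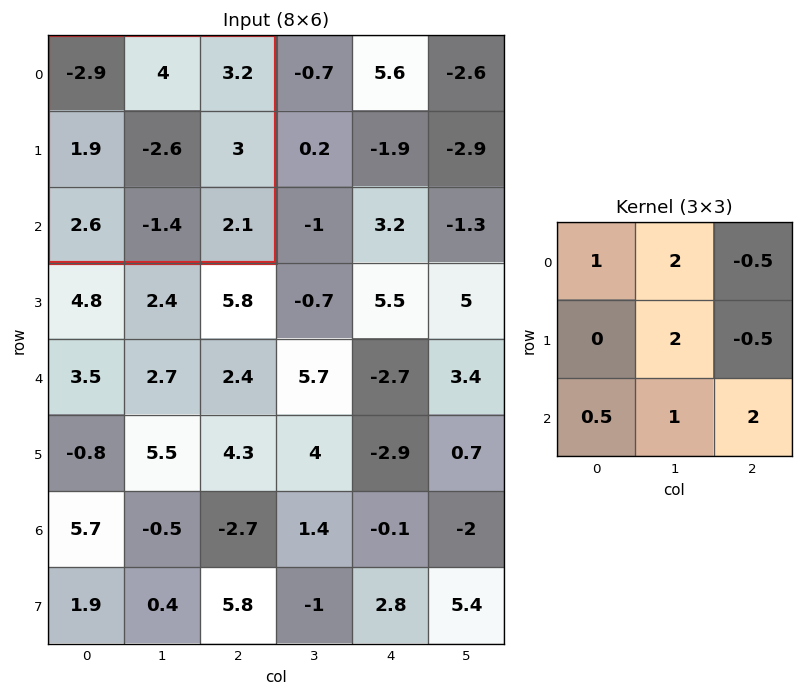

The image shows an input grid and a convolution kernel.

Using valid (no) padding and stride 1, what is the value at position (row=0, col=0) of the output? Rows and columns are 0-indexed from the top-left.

The receptive field on the input at this output position is [-2.9 4 3.2 / 1.9 -2.6 3 / 2.6 -1.4 2.1]. Elementwise product with the kernel and sum: -2.9·1 + 4·2 + 3.2·-0.5 + -2.6·2 + 3·-0.5 + 2.6·0.5 + -1.4·1 + 2.1·2.

0.9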